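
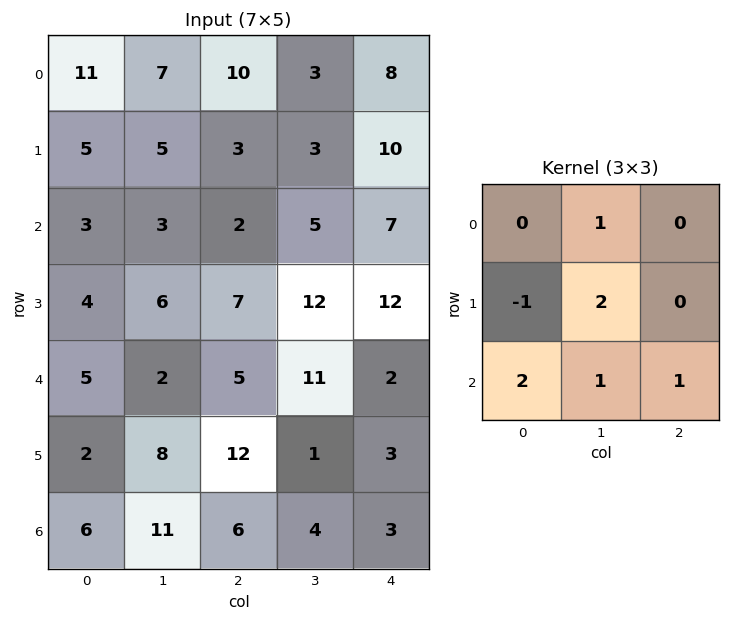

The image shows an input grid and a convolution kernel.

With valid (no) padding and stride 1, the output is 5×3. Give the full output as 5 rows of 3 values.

Output[0,0]: The receptive field on the input at this output position is [11 7 10 / 5 5 3 / 3 3 2]. Elementwise product with the kernel and sum: 7·1 + 5·-1 + 5·2 + 3·2 + 3·1 + 2·1.

23 24 22
29 35 49
28 30 45
29 44 57
45 53 20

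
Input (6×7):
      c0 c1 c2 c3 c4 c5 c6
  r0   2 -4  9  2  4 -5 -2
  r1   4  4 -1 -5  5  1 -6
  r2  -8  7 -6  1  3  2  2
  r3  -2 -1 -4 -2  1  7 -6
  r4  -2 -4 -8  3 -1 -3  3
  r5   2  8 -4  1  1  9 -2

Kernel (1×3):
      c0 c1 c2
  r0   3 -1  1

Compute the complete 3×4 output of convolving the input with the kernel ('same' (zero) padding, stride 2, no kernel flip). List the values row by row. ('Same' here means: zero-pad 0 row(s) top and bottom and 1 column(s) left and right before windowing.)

Output[0,0]: The receptive field on the zero-padded input at this output position is [0 2 -4]. Elementwise product with the kernel and sum: 0·3 + 2·-1 + -4·1.

-6 -19 -3 -13
15 28 2 4
-2 -1 7 -12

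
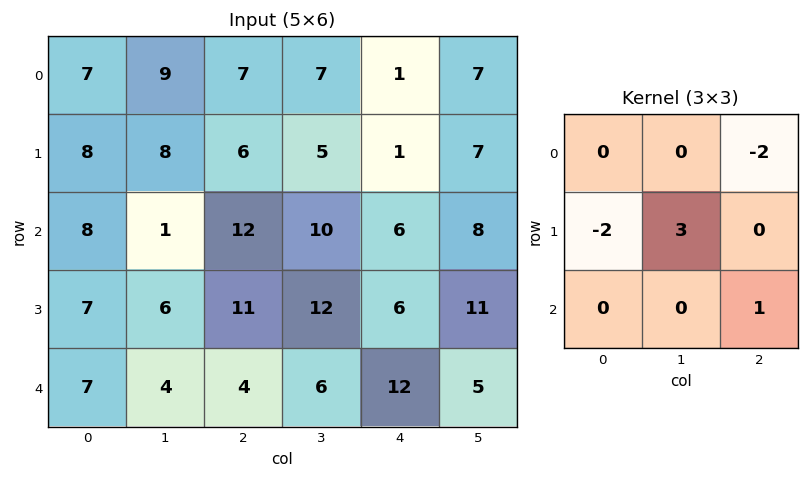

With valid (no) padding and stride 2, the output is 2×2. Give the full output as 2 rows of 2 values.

Output[0,0]: The receptive field on the input at this output position is [7 9 7 / 8 8 6 / 8 1 12]. Elementwise product with the kernel and sum: 7·-2 + 8·-2 + 8·3 + 12·1.
Output[0,1]: The receptive field on the input at this output position is [7 7 1 / 6 5 1 / 12 10 6]. Elementwise product with the kernel and sum: 1·-2 + 6·-2 + 5·3 + 6·1.

6 7
-16 14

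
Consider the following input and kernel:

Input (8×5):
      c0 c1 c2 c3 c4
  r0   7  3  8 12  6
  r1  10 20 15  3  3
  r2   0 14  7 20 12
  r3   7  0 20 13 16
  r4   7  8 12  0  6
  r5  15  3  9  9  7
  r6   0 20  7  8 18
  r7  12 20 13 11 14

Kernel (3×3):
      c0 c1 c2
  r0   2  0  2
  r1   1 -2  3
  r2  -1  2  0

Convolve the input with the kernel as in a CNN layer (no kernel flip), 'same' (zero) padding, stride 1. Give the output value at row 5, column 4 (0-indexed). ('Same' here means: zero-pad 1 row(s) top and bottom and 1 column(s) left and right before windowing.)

23

The receptive field on the zero-padded input at this output position is [0 6 0 / 9 7 0 / 8 18 0]. Elementwise product with the kernel and sum: 0·2 + 0·2 + 9·1 + 7·-2 + 0·3 + 8·-1 + 18·2.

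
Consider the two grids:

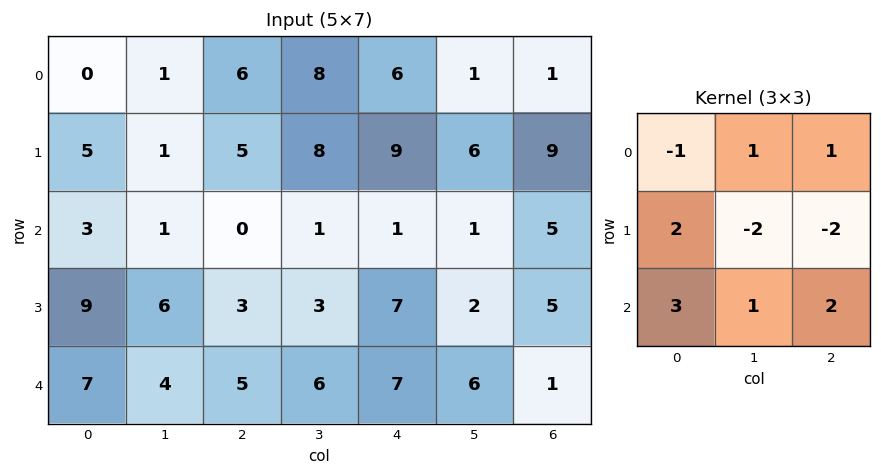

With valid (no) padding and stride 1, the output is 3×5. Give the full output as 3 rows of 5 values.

Output[0,0]: The receptive field on the input at this output position is [0 1 6 / 5 1 5 / 3 1 0]. Elementwise product with the kernel and sum: 0·-1 + 1·1 + 6·1 + 5·2 + 1·-2 + 5·-2 + 3·3 + 1·1 + 0·2.
Output[0,1]: The receptive field on the input at this output position is [1 6 8 / 1 5 8 / 1 0 1]. Elementwise product with the kernel and sum: 1·-1 + 6·1 + 8·1 + 1·2 + 5·-2 + 8·-2 + 1·3 + 0·1 + 1·2.

15 -6 -13 -9 -2
44 39 34 25 29
33 29 23 26 34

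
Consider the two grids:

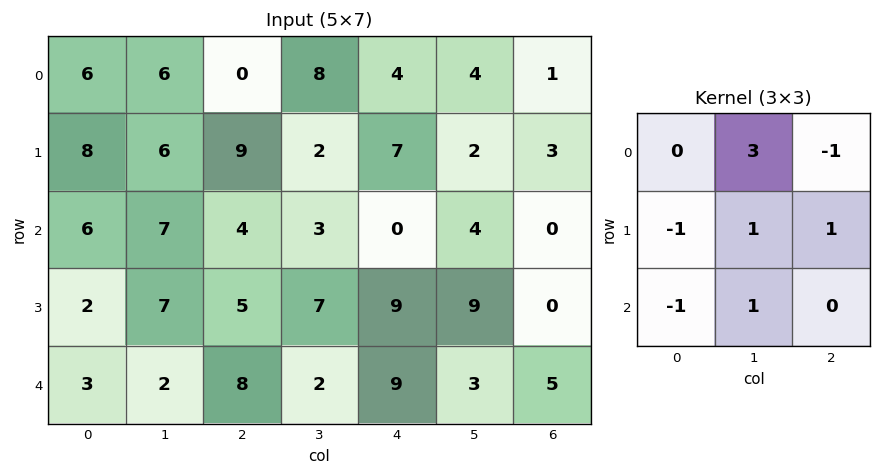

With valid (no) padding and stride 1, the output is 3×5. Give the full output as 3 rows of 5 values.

26 -6 19 12 13
19 23 0 22 7
26 20 14 14 6

Output[0,0]: The receptive field on the input at this output position is [6 6 0 / 8 6 9 / 6 7 4]. Elementwise product with the kernel and sum: 6·3 + 0·-1 + 8·-1 + 6·1 + 9·1 + 6·-1 + 7·1.
Output[0,1]: The receptive field on the input at this output position is [6 0 8 / 6 9 2 / 7 4 3]. Elementwise product with the kernel and sum: 0·3 + 8·-1 + 6·-1 + 9·1 + 2·1 + 7·-1 + 4·1.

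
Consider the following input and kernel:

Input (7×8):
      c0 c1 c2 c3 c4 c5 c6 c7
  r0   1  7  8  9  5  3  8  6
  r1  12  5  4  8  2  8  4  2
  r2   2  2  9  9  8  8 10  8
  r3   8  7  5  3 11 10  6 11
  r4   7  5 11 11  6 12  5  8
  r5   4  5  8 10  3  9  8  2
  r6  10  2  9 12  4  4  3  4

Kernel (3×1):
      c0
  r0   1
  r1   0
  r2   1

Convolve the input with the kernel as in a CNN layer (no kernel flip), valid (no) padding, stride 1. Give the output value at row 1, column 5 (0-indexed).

The receptive field on the input at this output position is [8 / 8 / 10]. Elementwise product with the kernel and sum: 8·1 + 10·1.

18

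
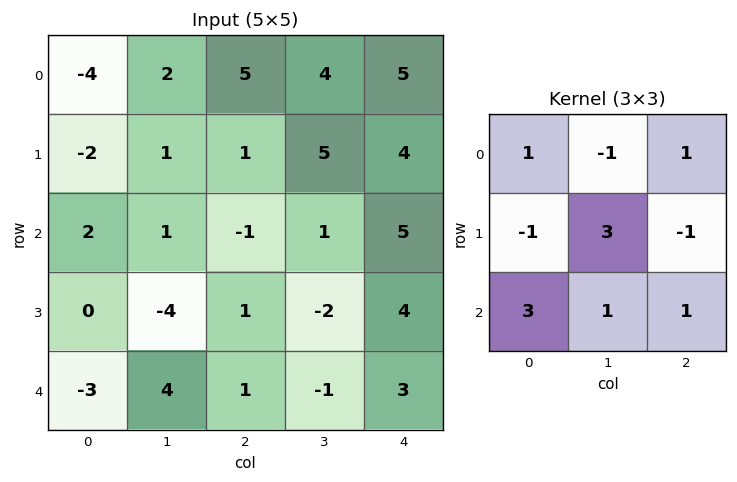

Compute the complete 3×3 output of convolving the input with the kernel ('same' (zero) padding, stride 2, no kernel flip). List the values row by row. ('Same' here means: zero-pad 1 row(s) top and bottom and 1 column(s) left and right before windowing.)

-15 18 30
4 -13 13
-17 -7 4

Output[0,0]: The receptive field on the zero-padded input at this output position is [0 0 0 / 0 -4 2 / 0 -2 1]. Elementwise product with the kernel and sum: 0·1 + 0·-1 + 0·1 + 0·-1 + -4·3 + 2·-1 + 0·3 + -2·1 + 1·1.
Output[0,1]: The receptive field on the zero-padded input at this output position is [0 0 0 / 2 5 4 / 1 1 5]. Elementwise product with the kernel and sum: 0·1 + 0·-1 + 0·1 + 2·-1 + 5·3 + 4·-1 + 1·3 + 1·1 + 5·1.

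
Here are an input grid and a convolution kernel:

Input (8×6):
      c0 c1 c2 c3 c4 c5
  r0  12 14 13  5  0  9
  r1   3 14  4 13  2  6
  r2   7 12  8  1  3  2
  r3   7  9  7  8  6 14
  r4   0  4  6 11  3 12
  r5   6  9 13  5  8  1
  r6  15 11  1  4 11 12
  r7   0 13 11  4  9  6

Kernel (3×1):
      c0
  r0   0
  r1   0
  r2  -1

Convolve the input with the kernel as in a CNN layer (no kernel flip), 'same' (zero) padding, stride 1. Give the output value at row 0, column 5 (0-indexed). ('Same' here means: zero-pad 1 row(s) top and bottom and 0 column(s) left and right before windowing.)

-6

The receptive field on the zero-padded input at this output position is [0 / 9 / 6]. Elementwise product with the kernel and sum: 6·-1.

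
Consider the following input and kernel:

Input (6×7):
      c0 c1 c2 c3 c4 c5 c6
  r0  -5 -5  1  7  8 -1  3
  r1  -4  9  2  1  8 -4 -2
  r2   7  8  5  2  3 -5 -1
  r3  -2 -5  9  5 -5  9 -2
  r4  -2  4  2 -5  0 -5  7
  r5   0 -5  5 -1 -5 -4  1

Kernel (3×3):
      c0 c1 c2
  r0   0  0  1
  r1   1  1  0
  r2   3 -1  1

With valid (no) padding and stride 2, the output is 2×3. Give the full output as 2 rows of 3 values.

Output[0,0]: The receptive field on the input at this output position is [-5 -5 1 / -4 9 2 / 7 8 5]. Elementwise product with the kernel and sum: 1·1 + -4·1 + 9·1 + 7·3 + 8·-1 + 5·1.
Output[0,1]: The receptive field on the input at this output position is [1 7 8 / 2 1 8 / 5 2 3]. Elementwise product with the kernel and sum: 8·1 + 2·1 + 1·1 + 5·3 + 2·-1 + 3·1.

24 27 20
-10 28 15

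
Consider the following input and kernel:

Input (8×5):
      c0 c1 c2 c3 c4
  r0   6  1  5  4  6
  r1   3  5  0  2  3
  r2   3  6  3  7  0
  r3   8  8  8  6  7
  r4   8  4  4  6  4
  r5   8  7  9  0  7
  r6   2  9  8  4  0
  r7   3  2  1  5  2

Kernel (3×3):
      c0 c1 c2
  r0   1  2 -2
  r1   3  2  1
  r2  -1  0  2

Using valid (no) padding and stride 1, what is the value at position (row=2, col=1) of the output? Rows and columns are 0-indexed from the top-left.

52

The receptive field on the input at this output position is [6 3 7 / 8 8 6 / 4 4 6]. Elementwise product with the kernel and sum: 6·1 + 3·2 + 7·-2 + 8·3 + 8·2 + 6·1 + 4·-1 + 6·2.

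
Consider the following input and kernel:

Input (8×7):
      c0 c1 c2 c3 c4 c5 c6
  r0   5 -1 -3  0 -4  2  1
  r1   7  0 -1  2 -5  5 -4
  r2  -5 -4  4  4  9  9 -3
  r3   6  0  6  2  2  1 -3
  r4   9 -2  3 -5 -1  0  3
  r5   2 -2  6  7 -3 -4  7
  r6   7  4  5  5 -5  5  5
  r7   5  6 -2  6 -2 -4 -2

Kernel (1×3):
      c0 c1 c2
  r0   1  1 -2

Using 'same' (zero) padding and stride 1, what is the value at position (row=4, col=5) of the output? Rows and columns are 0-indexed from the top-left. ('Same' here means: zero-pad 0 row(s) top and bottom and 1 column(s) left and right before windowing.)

-7

The receptive field on the zero-padded input at this output position is [-1 0 3]. Elementwise product with the kernel and sum: -1·1 + 0·1 + 3·-2.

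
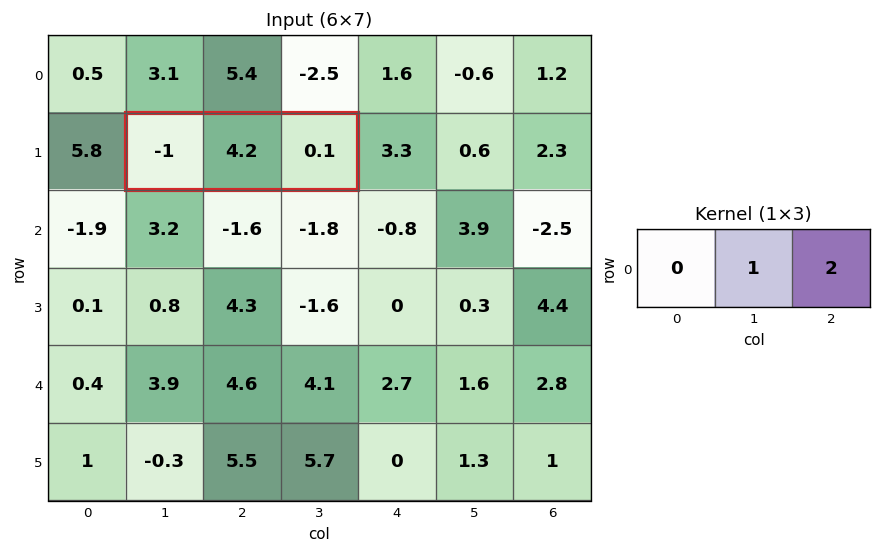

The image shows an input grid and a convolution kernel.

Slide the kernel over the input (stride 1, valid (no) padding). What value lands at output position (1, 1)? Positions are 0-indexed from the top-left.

4.4

The receptive field on the input at this output position is [-1 4.2 0.1]. Elementwise product with the kernel and sum: 4.2·1 + 0.1·2.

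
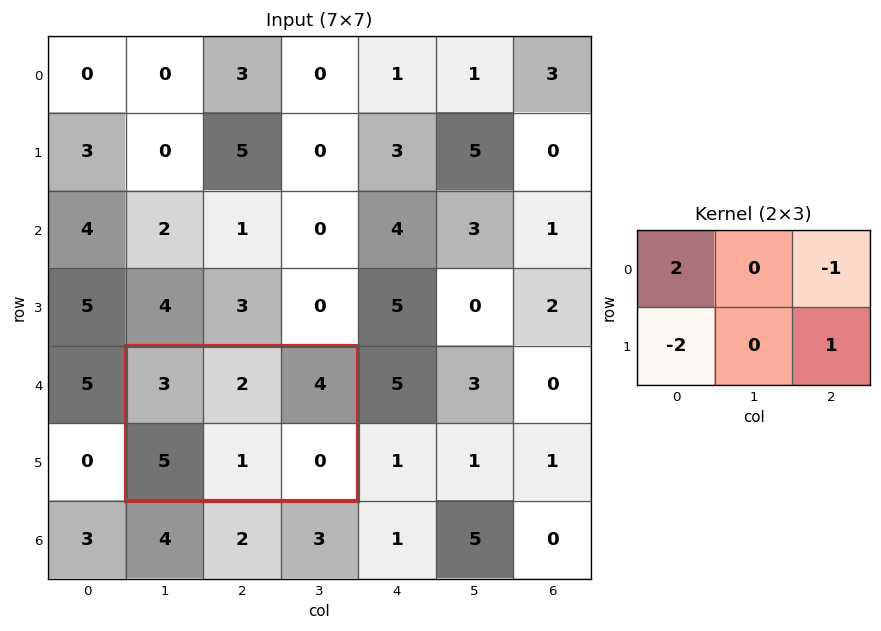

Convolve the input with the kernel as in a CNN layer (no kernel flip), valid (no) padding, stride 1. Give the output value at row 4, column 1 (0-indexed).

The receptive field on the input at this output position is [3 2 4 / 5 1 0]. Elementwise product with the kernel and sum: 3·2 + 4·-1 + 5·-2 + 0·1.

-8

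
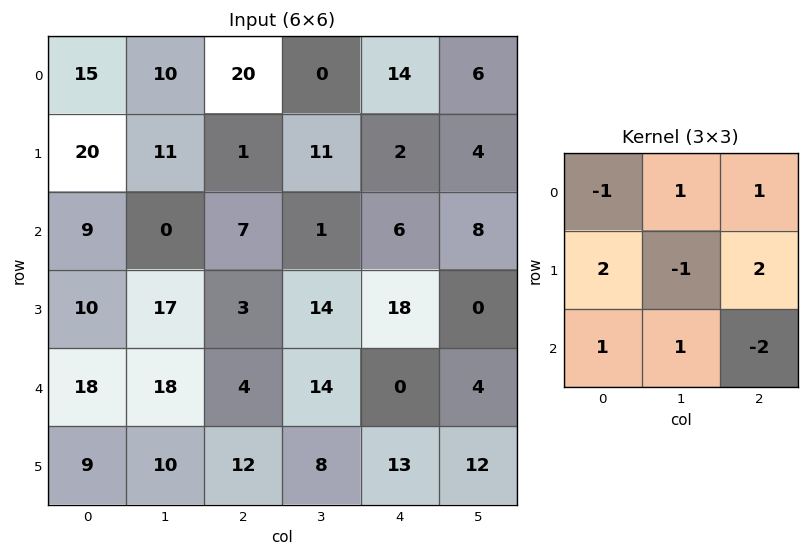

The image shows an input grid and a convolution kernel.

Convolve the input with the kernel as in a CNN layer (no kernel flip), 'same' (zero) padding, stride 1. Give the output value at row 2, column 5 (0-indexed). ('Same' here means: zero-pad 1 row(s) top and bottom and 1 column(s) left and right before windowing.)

The receptive field on the zero-padded input at this output position is [2 4 0 / 6 8 0 / 18 0 0]. Elementwise product with the kernel and sum: 2·-1 + 4·1 + 0·1 + 6·2 + 8·-1 + 0·2 + 18·1 + 0·1 + 0·-2.

24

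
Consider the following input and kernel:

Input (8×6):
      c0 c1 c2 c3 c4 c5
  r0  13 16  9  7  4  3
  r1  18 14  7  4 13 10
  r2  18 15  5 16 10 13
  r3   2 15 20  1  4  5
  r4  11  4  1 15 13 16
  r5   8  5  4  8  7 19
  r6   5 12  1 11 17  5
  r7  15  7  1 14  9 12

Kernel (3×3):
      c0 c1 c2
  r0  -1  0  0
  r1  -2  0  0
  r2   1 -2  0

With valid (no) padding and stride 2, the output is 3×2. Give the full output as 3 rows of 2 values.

Output[0,0]: The receptive field on the input at this output position is [13 16 9 / 18 14 7 / 18 15 5]. Elementwise product with the kernel and sum: 13·-1 + 18·-2 + 18·1 + 15·-2.
Output[0,1]: The receptive field on the input at this output position is [9 7 4 / 7 4 13 / 5 16 10]. Elementwise product with the kernel and sum: 9·-1 + 7·-2 + 5·1 + 16·-2.

-61 -50
-19 -74
-46 -30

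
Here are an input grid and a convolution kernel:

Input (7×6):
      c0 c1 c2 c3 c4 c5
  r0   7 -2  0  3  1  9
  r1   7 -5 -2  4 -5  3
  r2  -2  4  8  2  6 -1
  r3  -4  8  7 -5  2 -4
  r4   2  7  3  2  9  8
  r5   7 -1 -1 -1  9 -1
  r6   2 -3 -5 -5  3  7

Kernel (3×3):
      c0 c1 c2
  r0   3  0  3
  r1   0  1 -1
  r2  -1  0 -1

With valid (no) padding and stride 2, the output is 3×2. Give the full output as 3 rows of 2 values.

Output[0,0]: The receptive field on the input at this output position is [7 -2 0 / 7 -5 -2 / -2 4 8]. Elementwise product with the kernel and sum: 7·3 + 0·3 + -5·1 + -2·-1 + -2·-1 + 8·-1.

12 -2
14 23
18 28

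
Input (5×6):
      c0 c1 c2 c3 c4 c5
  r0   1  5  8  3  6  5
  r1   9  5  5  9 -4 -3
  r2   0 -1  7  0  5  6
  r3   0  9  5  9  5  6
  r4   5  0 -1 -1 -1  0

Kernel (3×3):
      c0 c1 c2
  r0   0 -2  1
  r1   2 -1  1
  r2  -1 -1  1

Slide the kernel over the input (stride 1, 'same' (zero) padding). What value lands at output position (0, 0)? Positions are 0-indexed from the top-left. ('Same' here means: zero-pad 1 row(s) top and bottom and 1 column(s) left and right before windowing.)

0

The receptive field on the zero-padded input at this output position is [0 0 0 / 0 1 5 / 0 9 5]. Elementwise product with the kernel and sum: 0·-2 + 0·1 + 0·2 + 1·-1 + 5·1 + 0·-1 + 9·-1 + 5·1.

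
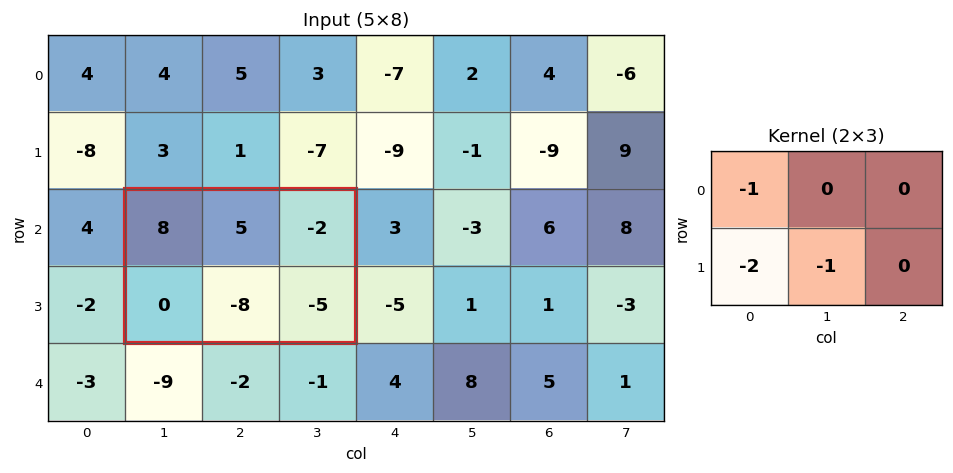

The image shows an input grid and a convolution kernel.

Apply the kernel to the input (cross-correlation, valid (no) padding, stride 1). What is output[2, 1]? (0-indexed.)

0

The receptive field on the input at this output position is [8 5 -2 / 0 -8 -5]. Elementwise product with the kernel and sum: 8·-1 + 0·-2 + -8·-1.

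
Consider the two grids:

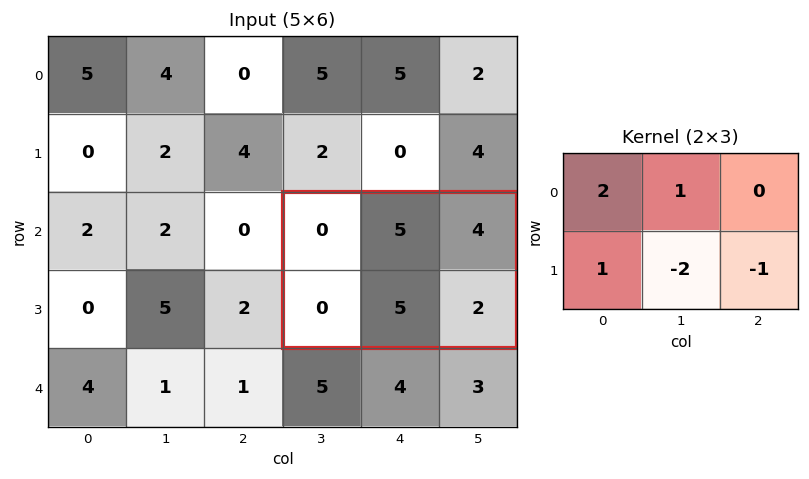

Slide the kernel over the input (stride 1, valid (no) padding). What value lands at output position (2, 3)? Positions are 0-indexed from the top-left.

The receptive field on the input at this output position is [0 5 4 / 0 5 2]. Elementwise product with the kernel and sum: 0·2 + 5·1 + 0·1 + 5·-2 + 2·-1.

-7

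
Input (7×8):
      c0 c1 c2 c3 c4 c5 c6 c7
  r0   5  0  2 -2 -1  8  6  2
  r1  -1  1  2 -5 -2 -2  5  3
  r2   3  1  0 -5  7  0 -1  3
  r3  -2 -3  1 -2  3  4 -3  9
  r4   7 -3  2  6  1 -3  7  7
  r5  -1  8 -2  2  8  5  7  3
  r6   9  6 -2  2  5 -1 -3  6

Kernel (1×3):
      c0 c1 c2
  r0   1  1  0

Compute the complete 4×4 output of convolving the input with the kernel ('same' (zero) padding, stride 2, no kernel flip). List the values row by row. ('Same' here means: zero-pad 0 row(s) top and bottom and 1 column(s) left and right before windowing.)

Output[0,0]: The receptive field on the zero-padded input at this output position is [0 5 0]. Elementwise product with the kernel and sum: 0·1 + 5·1.

5 2 -3 14
3 1 2 -1
7 -1 7 4
9 4 7 -4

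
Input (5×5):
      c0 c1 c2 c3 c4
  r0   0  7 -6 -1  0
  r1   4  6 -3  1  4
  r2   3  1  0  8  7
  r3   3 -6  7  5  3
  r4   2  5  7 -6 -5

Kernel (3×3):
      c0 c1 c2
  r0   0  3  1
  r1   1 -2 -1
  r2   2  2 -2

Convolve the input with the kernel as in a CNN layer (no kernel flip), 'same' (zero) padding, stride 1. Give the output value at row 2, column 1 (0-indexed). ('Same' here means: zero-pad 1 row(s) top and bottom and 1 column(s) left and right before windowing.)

The receptive field on the zero-padded input at this output position is [4 6 -3 / 3 1 0 / 3 -6 7]. Elementwise product with the kernel and sum: 6·3 + -3·1 + 3·1 + 1·-2 + 0·-1 + 3·2 + -6·2 + 7·-2.

-4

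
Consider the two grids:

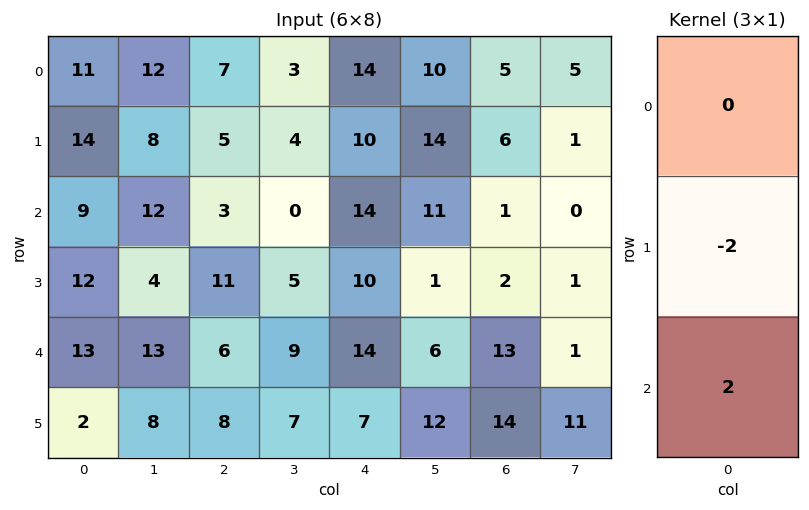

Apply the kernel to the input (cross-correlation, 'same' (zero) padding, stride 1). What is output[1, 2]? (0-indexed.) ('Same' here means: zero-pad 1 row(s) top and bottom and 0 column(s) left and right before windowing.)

The receptive field on the zero-padded input at this output position is [7 / 5 / 3]. Elementwise product with the kernel and sum: 5·-2 + 3·2.

-4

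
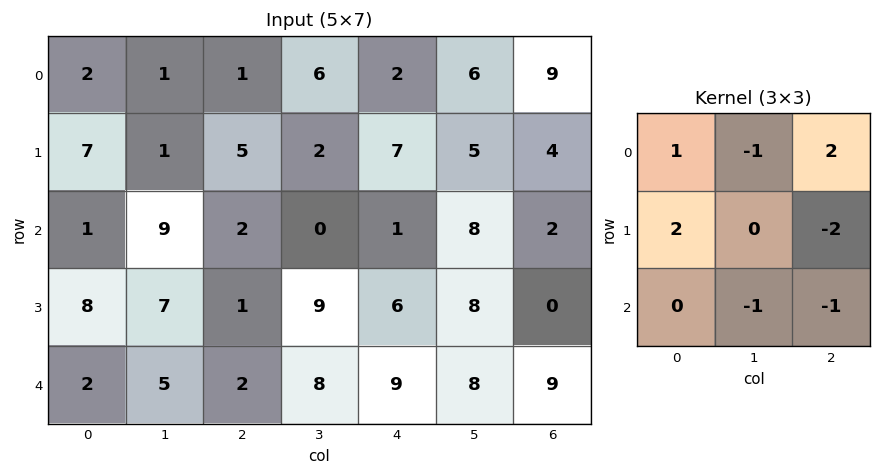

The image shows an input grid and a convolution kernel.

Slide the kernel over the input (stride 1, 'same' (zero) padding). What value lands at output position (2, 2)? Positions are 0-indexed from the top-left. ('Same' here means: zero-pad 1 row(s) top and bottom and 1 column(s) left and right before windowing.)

8

The receptive field on the zero-padded input at this output position is [1 5 2 / 9 2 0 / 7 1 9]. Elementwise product with the kernel and sum: 1·1 + 5·-1 + 2·2 + 9·2 + 0·-2 + 1·-1 + 9·-1.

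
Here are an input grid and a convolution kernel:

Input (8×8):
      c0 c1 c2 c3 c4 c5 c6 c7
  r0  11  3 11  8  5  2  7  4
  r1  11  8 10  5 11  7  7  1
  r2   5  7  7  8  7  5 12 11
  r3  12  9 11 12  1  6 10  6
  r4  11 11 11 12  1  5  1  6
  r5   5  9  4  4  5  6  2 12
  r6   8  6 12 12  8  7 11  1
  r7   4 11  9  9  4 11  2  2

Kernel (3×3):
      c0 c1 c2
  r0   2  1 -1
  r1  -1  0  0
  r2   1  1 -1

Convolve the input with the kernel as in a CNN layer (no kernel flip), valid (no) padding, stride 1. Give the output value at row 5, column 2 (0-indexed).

The receptive field on the input at this output position is [4 4 5 / 12 12 8 / 9 9 4]. Elementwise product with the kernel and sum: 4·2 + 4·1 + 5·-1 + 12·-1 + 9·1 + 9·1 + 4·-1.

9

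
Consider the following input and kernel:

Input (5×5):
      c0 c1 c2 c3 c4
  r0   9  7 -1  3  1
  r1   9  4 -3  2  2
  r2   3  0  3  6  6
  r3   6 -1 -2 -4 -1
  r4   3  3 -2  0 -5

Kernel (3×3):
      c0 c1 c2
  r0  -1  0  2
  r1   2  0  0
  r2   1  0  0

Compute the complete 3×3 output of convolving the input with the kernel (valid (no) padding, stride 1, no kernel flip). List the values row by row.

Output[0,0]: The receptive field on the input at this output position is [9 7 -1 / 9 4 -3 / 3 0 3]. Elementwise product with the kernel and sum: 9·-1 + -1·2 + 9·2 + 3·1.

10 7 0
-3 -1 11
18 13 3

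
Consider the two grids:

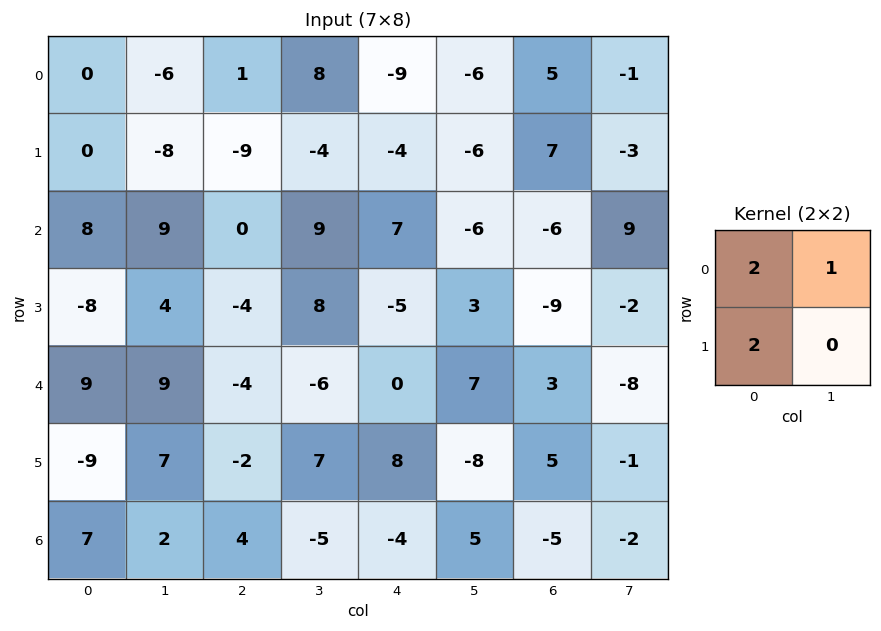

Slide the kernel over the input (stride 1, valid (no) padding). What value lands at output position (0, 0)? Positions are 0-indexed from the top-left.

-6

The receptive field on the input at this output position is [0 -6 / 0 -8]. Elementwise product with the kernel and sum: 0·2 + -6·1 + 0·2.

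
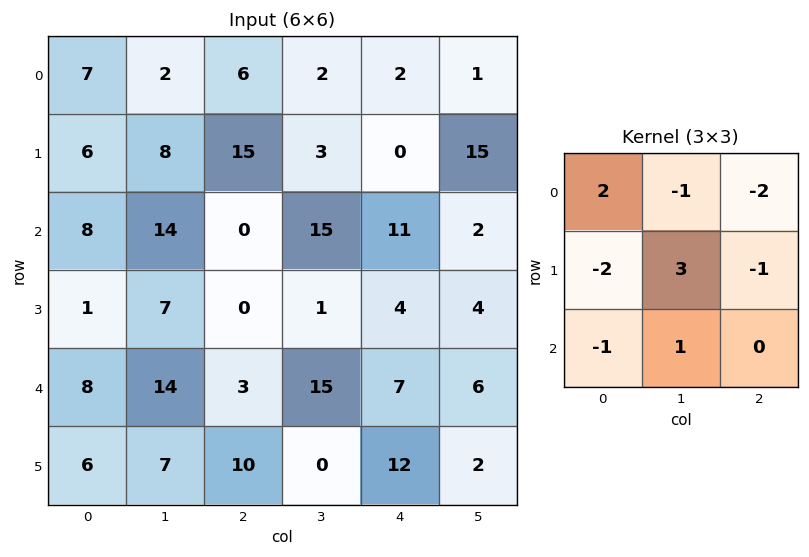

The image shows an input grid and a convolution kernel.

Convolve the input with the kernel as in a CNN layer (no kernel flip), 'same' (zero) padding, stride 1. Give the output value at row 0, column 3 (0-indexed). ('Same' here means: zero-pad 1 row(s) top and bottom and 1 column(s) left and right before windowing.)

-20

The receptive field on the zero-padded input at this output position is [0 0 0 / 6 2 2 / 15 3 0]. Elementwise product with the kernel and sum: 0·2 + 0·-1 + 0·-2 + 6·-2 + 2·3 + 2·-1 + 15·-1 + 3·1.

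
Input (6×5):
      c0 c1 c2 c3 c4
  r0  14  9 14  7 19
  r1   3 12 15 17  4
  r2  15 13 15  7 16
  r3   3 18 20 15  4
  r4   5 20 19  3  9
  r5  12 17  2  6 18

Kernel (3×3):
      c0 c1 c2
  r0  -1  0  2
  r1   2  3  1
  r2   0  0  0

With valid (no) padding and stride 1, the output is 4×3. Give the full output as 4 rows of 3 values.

71 91 109
111 100 60
95 112 106
126 112 44

Output[0,0]: The receptive field on the input at this output position is [14 9 14 / 3 12 15 / 15 13 15]. Elementwise product with the kernel and sum: 14·-1 + 14·2 + 3·2 + 12·3 + 15·1.
Output[0,1]: The receptive field on the input at this output position is [9 14 7 / 12 15 17 / 13 15 7]. Elementwise product with the kernel and sum: 9·-1 + 7·2 + 12·2 + 15·3 + 17·1.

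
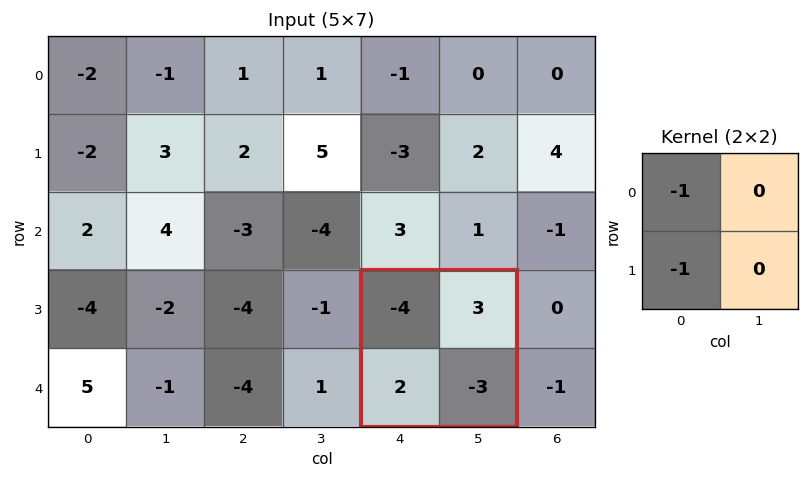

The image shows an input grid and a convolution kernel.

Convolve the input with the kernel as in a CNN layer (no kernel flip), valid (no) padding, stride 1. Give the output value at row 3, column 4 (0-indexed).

The receptive field on the input at this output position is [-4 3 / 2 -3]. Elementwise product with the kernel and sum: -4·-1 + 2·-1.

2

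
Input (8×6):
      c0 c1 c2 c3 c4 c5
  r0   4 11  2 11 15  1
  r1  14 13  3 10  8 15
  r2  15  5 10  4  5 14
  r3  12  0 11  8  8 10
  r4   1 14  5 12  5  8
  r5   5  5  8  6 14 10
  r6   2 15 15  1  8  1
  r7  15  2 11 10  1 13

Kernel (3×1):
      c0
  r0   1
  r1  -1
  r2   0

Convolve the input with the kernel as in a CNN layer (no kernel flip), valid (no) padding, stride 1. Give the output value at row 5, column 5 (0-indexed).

9

The receptive field on the input at this output position is [10 / 1 / 13]. Elementwise product with the kernel and sum: 10·1 + 1·-1.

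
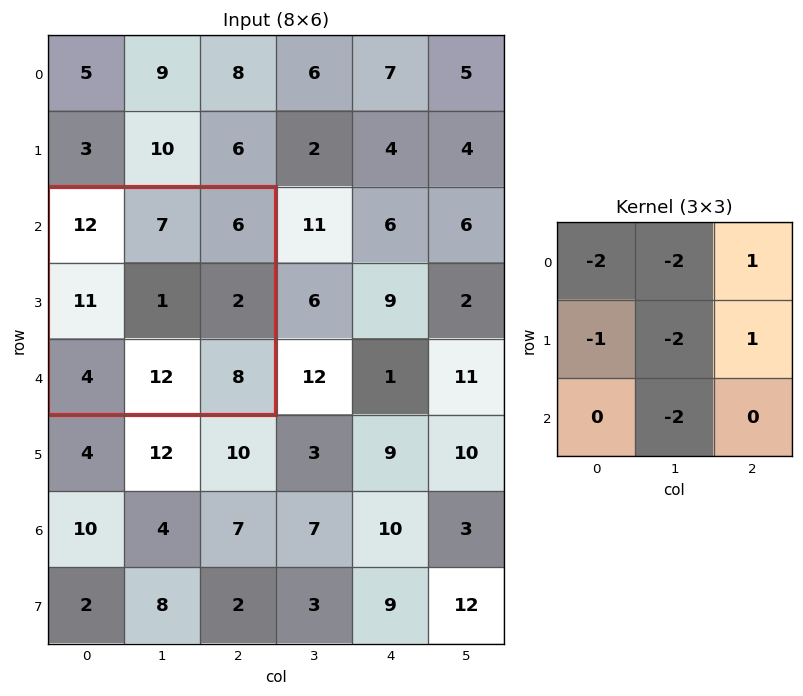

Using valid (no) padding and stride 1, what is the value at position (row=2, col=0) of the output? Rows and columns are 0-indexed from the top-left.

-67

The receptive field on the input at this output position is [12 7 6 / 11 1 2 / 4 12 8]. Elementwise product with the kernel and sum: 12·-2 + 7·-2 + 6·1 + 11·-1 + 1·-2 + 2·1 + 12·-2.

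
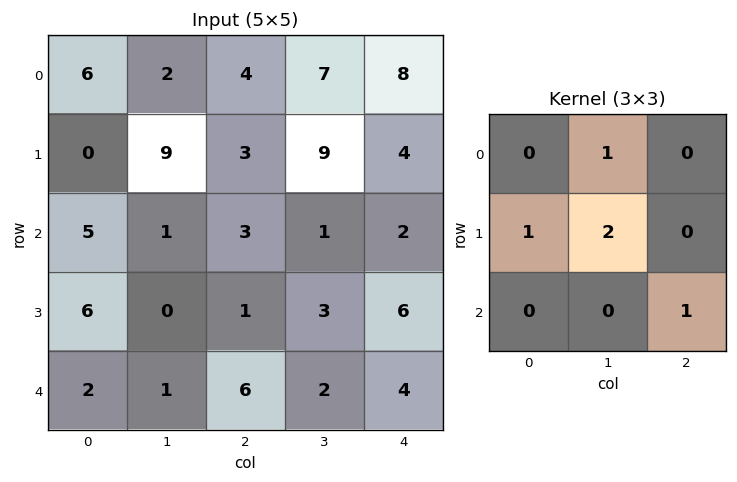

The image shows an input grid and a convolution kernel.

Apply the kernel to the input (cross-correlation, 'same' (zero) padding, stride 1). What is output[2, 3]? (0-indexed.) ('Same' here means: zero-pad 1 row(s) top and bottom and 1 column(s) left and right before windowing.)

20

The receptive field on the zero-padded input at this output position is [3 9 4 / 3 1 2 / 1 3 6]. Elementwise product with the kernel and sum: 9·1 + 3·1 + 1·2 + 6·1.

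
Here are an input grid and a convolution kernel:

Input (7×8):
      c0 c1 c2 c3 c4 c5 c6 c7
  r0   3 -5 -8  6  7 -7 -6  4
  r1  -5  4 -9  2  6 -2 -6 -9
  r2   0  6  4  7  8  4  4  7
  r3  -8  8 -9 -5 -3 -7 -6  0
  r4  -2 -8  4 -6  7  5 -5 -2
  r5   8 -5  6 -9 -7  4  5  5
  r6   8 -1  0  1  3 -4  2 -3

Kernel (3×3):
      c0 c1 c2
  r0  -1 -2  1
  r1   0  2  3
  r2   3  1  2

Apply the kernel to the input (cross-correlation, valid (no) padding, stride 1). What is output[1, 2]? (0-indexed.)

11

The receptive field on the input at this output position is [-9 2 6 / 4 7 8 / -9 -5 -3]. Elementwise product with the kernel and sum: -9·-1 + 2·-2 + 6·1 + 7·2 + 8·3 + -9·3 + -5·1 + -3·2.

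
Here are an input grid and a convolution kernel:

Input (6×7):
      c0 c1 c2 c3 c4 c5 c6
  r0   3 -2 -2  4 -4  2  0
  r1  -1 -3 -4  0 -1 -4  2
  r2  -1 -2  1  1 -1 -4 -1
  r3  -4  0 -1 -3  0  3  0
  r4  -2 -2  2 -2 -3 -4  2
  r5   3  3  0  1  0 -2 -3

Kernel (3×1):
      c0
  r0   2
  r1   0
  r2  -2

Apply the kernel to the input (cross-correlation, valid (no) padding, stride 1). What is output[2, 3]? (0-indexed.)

6

The receptive field on the input at this output position is [1 / -3 / -2]. Elementwise product with the kernel and sum: 1·2 + -2·-2.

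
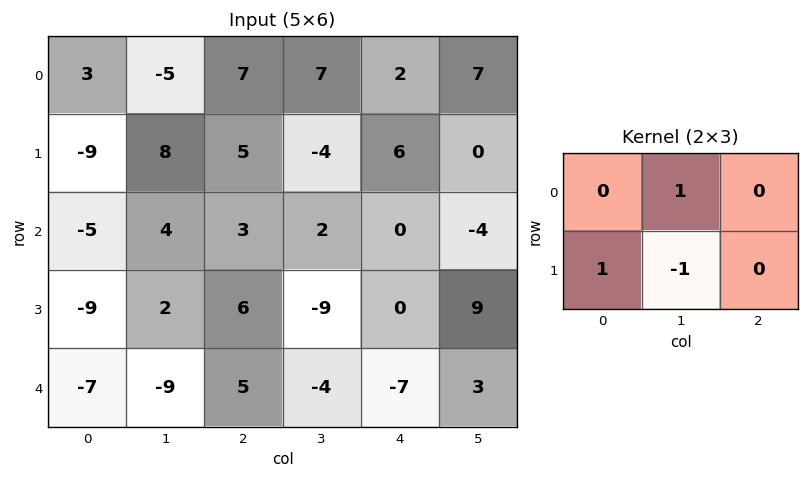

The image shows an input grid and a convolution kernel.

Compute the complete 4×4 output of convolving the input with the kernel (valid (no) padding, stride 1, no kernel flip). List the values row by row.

Output[0,0]: The receptive field on the input at this output position is [3 -5 7 / -9 8 5]. Elementwise product with the kernel and sum: -5·1 + -9·1 + 8·-1.

-22 10 16 -8
-1 6 -3 8
-7 -1 17 -9
4 -8 0 3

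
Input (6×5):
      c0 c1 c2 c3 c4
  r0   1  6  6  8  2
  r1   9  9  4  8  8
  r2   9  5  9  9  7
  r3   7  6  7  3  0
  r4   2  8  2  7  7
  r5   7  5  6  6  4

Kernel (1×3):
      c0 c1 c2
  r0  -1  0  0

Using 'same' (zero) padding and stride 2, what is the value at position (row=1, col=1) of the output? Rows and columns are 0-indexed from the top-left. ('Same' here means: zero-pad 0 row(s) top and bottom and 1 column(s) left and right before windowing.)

-5

The receptive field on the zero-padded input at this output position is [5 9 9]. Elementwise product with the kernel and sum: 5·-1.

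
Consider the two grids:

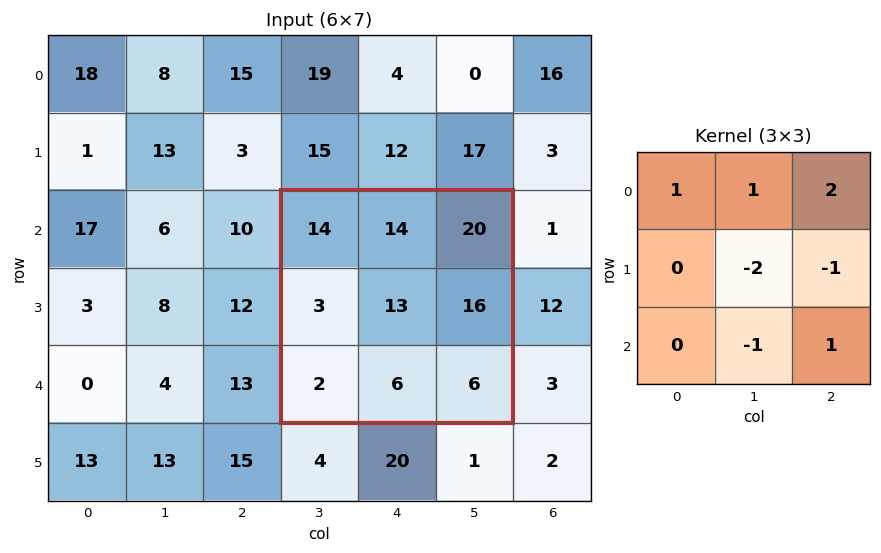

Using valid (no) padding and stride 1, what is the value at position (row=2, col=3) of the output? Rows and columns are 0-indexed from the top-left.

The receptive field on the input at this output position is [14 14 20 / 3 13 16 / 2 6 6]. Elementwise product with the kernel and sum: 14·1 + 14·1 + 20·2 + 13·-2 + 16·-1 + 6·-1 + 6·1.

26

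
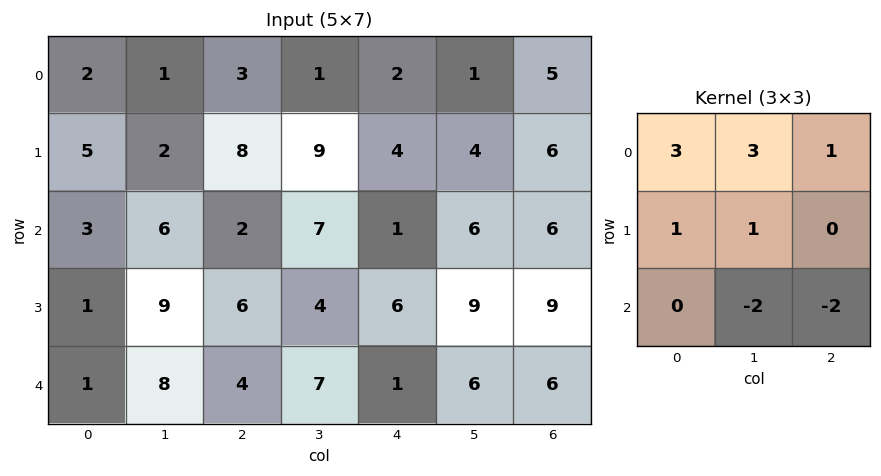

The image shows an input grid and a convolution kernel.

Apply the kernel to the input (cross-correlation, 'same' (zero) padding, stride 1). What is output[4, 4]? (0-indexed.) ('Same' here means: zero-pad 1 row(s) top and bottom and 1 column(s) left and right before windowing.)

47

The receptive field on the zero-padded input at this output position is [4 6 9 / 7 1 6 / 0 0 0]. Elementwise product with the kernel and sum: 4·3 + 6·3 + 9·1 + 7·1 + 1·1 + 0·-2 + 0·-2.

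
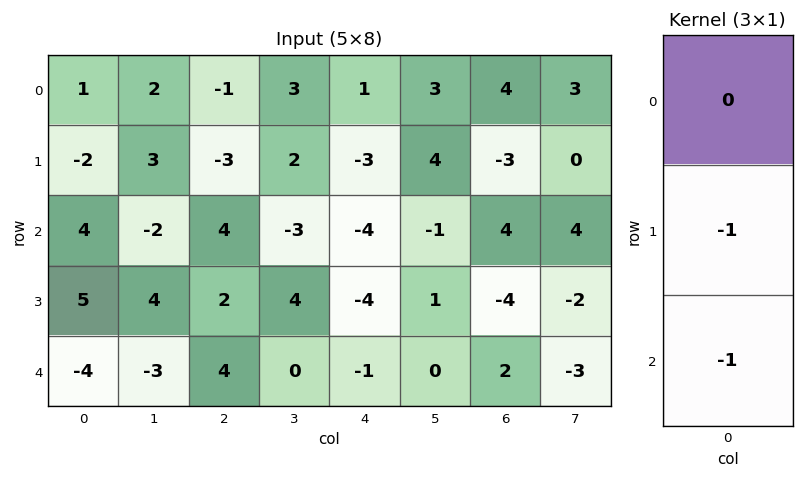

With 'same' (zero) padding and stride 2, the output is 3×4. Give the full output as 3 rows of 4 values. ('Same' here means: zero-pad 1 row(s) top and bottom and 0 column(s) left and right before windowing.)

1 4 2 -1
-9 -6 8 0
4 -4 1 -2

Output[0,0]: The receptive field on the zero-padded input at this output position is [0 / 1 / -2]. Elementwise product with the kernel and sum: 1·-1 + -2·-1.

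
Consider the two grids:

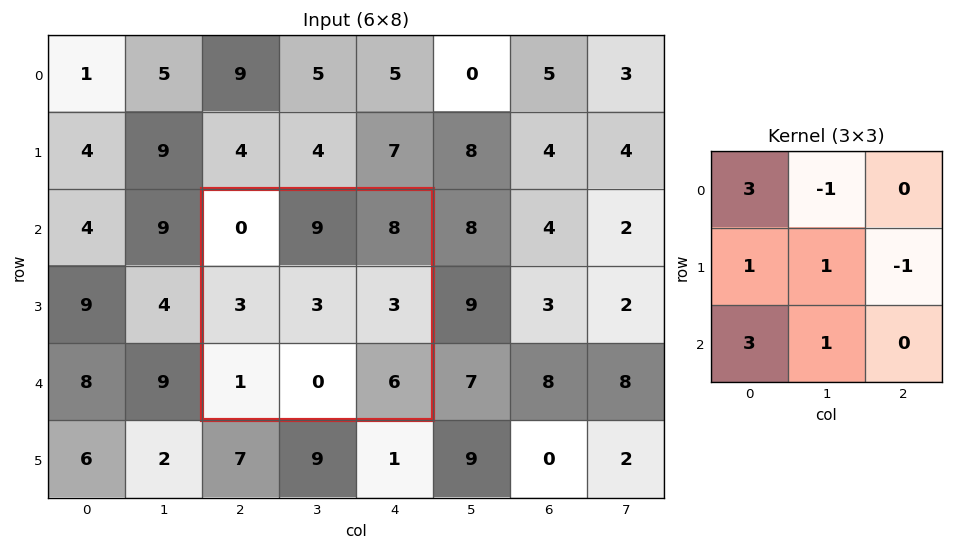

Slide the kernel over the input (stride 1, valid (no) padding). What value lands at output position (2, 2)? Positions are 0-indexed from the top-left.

The receptive field on the input at this output position is [0 9 8 / 3 3 3 / 1 0 6]. Elementwise product with the kernel and sum: 0·3 + 9·-1 + 3·1 + 3·1 + 3·-1 + 1·3 + 0·1.

-3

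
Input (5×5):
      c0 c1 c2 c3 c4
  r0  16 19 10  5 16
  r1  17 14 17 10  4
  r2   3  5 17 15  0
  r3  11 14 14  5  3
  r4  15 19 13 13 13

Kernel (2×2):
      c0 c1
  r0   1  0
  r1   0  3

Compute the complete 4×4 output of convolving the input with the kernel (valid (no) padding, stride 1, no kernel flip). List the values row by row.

58 70 40 17
32 65 62 10
45 47 32 24
68 53 53 44

Output[0,0]: The receptive field on the input at this output position is [16 19 / 17 14]. Elementwise product with the kernel and sum: 16·1 + 14·3.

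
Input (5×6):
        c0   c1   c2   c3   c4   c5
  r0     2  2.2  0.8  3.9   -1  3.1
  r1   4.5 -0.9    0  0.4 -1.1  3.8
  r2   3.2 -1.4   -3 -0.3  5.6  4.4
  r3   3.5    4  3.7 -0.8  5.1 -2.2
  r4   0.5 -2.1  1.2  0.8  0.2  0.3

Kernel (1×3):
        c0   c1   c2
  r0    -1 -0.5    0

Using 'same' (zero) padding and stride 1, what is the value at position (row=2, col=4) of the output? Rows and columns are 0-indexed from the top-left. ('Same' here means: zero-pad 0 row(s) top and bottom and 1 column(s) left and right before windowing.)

The receptive field on the zero-padded input at this output position is [-0.3 5.6 4.4]. Elementwise product with the kernel and sum: -0.3·-1 + 5.6·-0.5.

-2.5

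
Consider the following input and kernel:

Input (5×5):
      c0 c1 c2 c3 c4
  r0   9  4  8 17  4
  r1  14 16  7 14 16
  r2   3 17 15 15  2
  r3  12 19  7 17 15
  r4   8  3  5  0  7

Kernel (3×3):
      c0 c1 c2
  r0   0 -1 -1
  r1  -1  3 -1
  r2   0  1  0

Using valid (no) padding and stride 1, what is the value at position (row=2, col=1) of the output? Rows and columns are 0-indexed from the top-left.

-40

The receptive field on the input at this output position is [17 15 15 / 19 7 17 / 3 5 0]. Elementwise product with the kernel and sum: 15·-1 + 15·-1 + 19·-1 + 7·3 + 17·-1 + 5·1.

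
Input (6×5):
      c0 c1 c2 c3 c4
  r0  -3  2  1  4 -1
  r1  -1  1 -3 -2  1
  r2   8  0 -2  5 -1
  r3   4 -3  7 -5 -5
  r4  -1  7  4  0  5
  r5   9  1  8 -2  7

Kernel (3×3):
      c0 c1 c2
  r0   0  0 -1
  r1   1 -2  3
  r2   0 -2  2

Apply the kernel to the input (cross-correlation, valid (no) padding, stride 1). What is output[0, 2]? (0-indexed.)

-7

The receptive field on the input at this output position is [1 4 -1 / -3 -2 1 / -2 5 -1]. Elementwise product with the kernel and sum: -1·-1 + -3·1 + -2·-2 + 1·3 + 5·-2 + -1·2.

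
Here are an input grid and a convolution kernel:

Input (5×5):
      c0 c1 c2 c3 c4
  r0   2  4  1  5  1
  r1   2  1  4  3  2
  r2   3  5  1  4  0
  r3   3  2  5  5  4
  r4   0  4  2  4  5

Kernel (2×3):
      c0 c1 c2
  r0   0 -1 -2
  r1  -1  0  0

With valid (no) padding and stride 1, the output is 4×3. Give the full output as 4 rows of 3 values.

Output[0,0]: The receptive field on the input at this output position is [2 4 1 / 2 1 4]. Elementwise product with the kernel and sum: 4·-1 + 1·-2 + 2·-1.
Output[0,1]: The receptive field on the input at this output position is [4 1 5 / 1 4 3]. Elementwise product with the kernel and sum: 1·-1 + 5·-2 + 1·-1.

-8 -12 -11
-12 -15 -8
-10 -11 -9
-12 -19 -15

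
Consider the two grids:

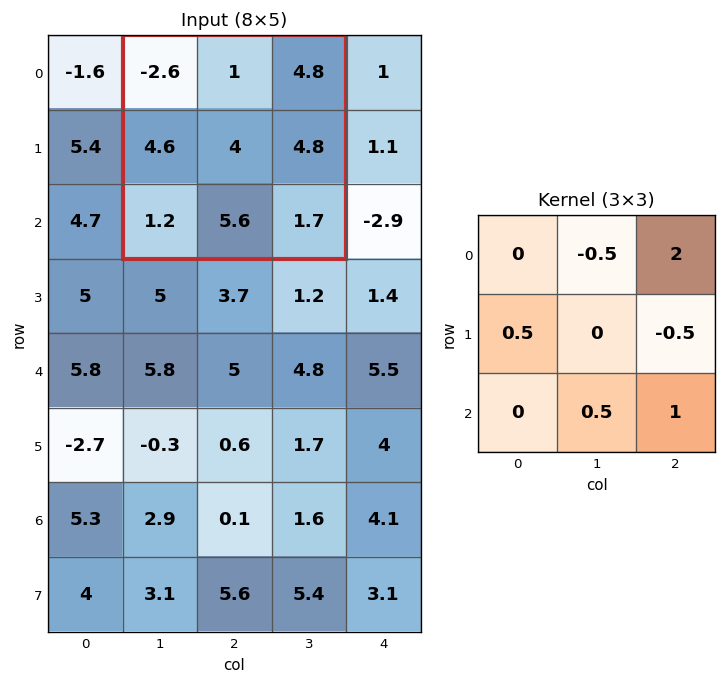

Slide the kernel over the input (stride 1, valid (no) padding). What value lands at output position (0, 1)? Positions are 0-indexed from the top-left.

The receptive field on the input at this output position is [-2.6 1 4.8 / 4.6 4 4.8 / 1.2 5.6 1.7]. Elementwise product with the kernel and sum: 1·-0.5 + 4.8·2 + 4.6·0.5 + 4.8·-0.5 + 5.6·0.5 + 1.7·1.

13.5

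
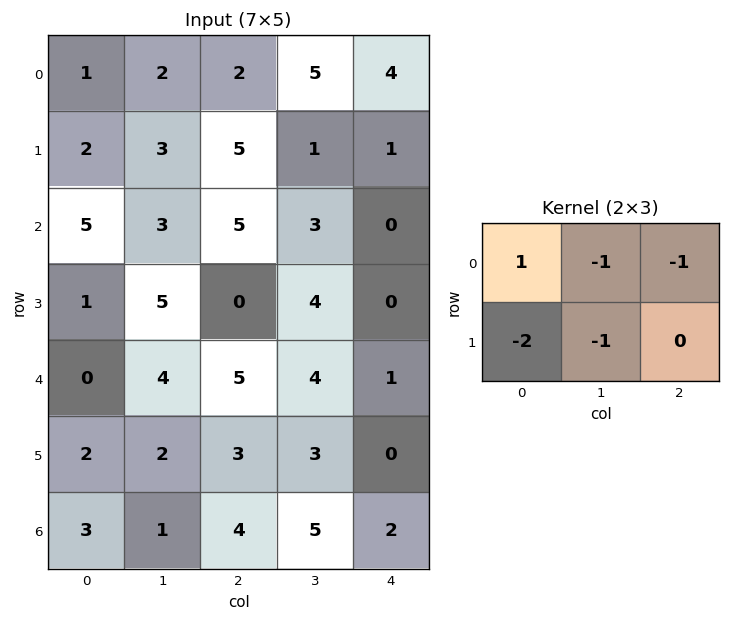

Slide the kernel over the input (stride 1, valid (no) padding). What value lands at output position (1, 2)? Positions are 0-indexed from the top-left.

The receptive field on the input at this output position is [5 1 1 / 5 3 0]. Elementwise product with the kernel and sum: 5·1 + 1·-1 + 1·-1 + 5·-2 + 3·-1.

-10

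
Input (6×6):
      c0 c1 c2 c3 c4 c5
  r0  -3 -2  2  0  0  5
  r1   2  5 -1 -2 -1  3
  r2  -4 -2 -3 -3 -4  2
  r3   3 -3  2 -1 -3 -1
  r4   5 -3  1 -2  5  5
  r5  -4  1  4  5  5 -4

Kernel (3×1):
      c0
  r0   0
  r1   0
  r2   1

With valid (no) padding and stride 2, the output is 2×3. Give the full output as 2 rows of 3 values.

-4 -3 -4
5 1 5

Output[0,0]: The receptive field on the input at this output position is [-3 / 2 / -4]. Elementwise product with the kernel and sum: -4·1.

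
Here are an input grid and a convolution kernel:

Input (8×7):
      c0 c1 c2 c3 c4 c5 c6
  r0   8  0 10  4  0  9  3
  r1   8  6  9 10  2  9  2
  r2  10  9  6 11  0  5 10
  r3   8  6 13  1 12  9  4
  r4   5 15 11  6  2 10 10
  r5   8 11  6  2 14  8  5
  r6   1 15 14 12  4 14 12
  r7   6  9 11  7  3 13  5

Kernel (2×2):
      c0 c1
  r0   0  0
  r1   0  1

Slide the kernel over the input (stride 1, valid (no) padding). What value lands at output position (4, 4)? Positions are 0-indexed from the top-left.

8

The receptive field on the input at this output position is [2 10 / 14 8]. Elementwise product with the kernel and sum: 8·1.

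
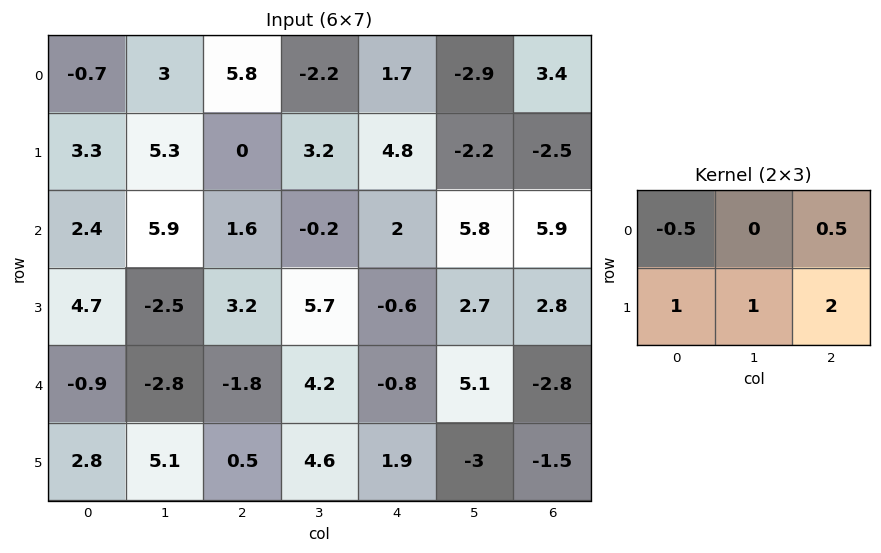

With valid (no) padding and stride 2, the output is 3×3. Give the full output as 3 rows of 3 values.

11.85 10.75 -1.55
8.2 7.9 9.65
8.45 9.4 -5.1

Output[0,0]: The receptive field on the input at this output position is [-0.7 3 5.8 / 3.3 5.3 0]. Elementwise product with the kernel and sum: -0.7·-0.5 + 5.8·0.5 + 3.3·1 + 5.3·1 + 0·2.
Output[0,1]: The receptive field on the input at this output position is [5.8 -2.2 1.7 / 0 3.2 4.8]. Elementwise product with the kernel and sum: 5.8·-0.5 + 1.7·0.5 + 0·1 + 3.2·1 + 4.8·2.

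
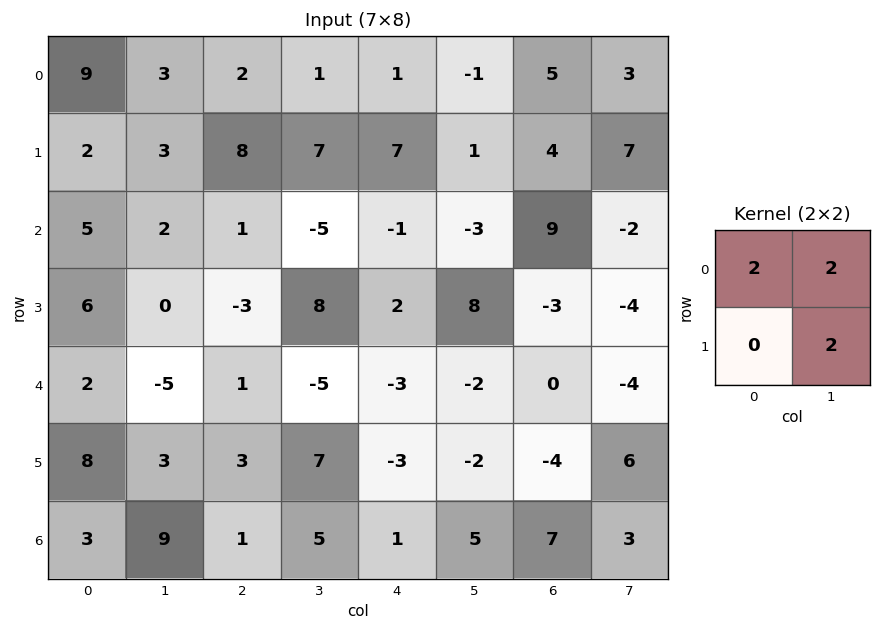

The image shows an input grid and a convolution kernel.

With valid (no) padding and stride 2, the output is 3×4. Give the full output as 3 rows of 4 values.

Output[0,0]: The receptive field on the input at this output position is [9 3 / 2 3]. Elementwise product with the kernel and sum: 9·2 + 3·2 + 3·2.

30 20 2 30
14 8 8 6
0 6 -14 4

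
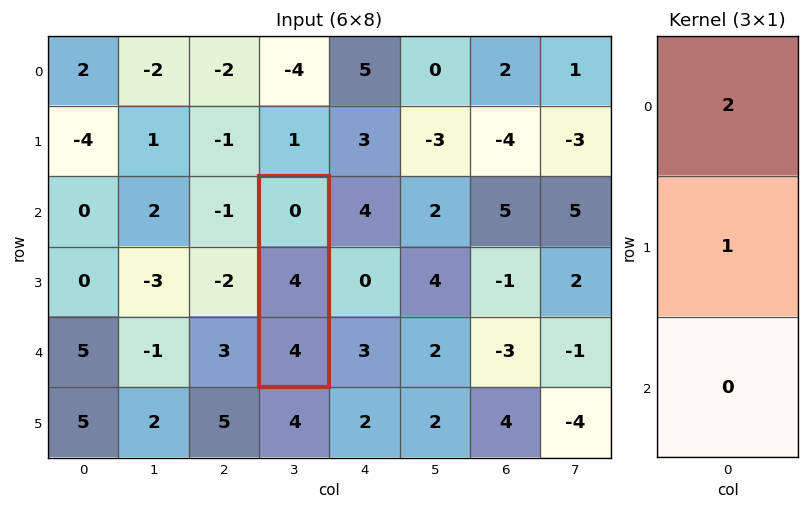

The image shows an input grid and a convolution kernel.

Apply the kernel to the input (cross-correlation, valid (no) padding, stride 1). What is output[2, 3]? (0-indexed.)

The receptive field on the input at this output position is [0 / 4 / 4]. Elementwise product with the kernel and sum: 0·2 + 4·1.

4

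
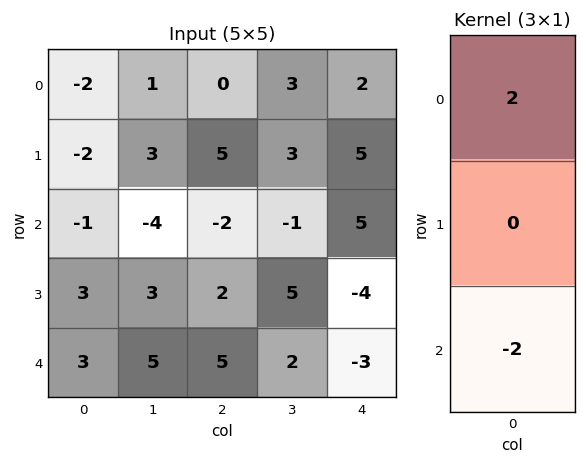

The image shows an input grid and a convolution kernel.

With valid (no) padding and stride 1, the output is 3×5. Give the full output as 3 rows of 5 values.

Output[0,0]: The receptive field on the input at this output position is [-2 / -2 / -1]. Elementwise product with the kernel and sum: -2·2 + -1·-2.
Output[0,1]: The receptive field on the input at this output position is [1 / 3 / -4]. Elementwise product with the kernel and sum: 1·2 + -4·-2.

-2 10 4 8 -6
-10 0 6 -4 18
-8 -18 -14 -6 16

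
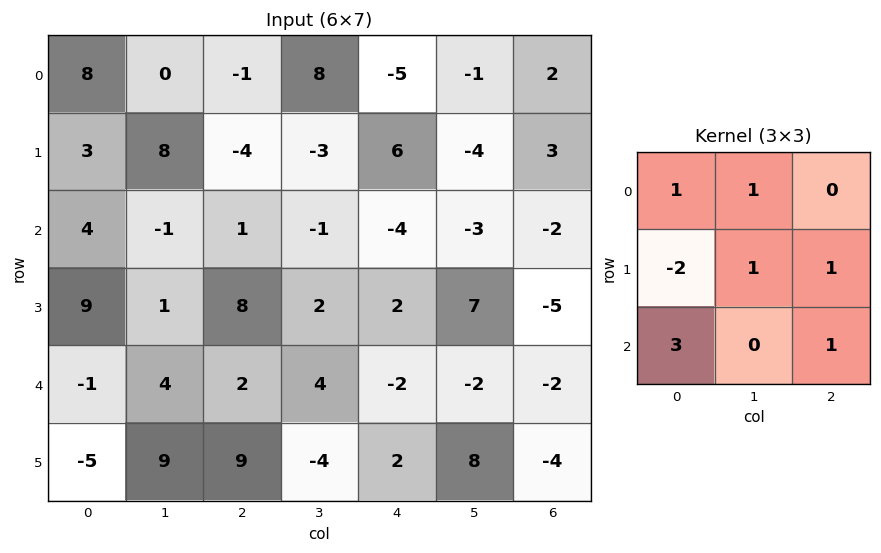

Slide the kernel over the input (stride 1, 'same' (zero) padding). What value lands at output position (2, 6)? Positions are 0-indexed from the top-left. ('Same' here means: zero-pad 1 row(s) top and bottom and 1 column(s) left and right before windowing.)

24

The receptive field on the zero-padded input at this output position is [-4 3 0 / -3 -2 0 / 7 -5 0]. Elementwise product with the kernel and sum: -4·1 + 3·1 + -3·-2 + -2·1 + 0·1 + 7·3 + 0·1.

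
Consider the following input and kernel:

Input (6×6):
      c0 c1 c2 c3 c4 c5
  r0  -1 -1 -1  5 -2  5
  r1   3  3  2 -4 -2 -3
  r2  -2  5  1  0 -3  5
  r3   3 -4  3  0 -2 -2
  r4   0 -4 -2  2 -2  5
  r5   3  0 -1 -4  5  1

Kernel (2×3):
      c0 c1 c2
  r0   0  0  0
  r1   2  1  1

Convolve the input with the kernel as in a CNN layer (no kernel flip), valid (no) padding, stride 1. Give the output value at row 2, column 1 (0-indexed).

-5

The receptive field on the input at this output position is [5 1 0 / -4 3 0]. Elementwise product with the kernel and sum: -4·2 + 3·1 + 0·1.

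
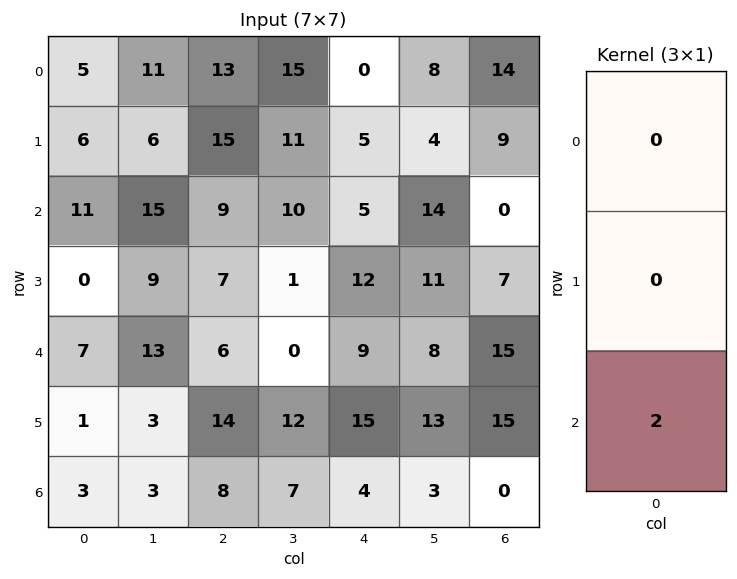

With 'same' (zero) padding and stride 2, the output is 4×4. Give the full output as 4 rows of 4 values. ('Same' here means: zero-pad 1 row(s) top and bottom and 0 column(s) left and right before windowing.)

12 30 10 18
0 14 24 14
2 28 30 30
0 0 0 0

Output[0,0]: The receptive field on the zero-padded input at this output position is [0 / 5 / 6]. Elementwise product with the kernel and sum: 6·2.
Output[0,1]: The receptive field on the zero-padded input at this output position is [0 / 13 / 15]. Elementwise product with the kernel and sum: 15·2.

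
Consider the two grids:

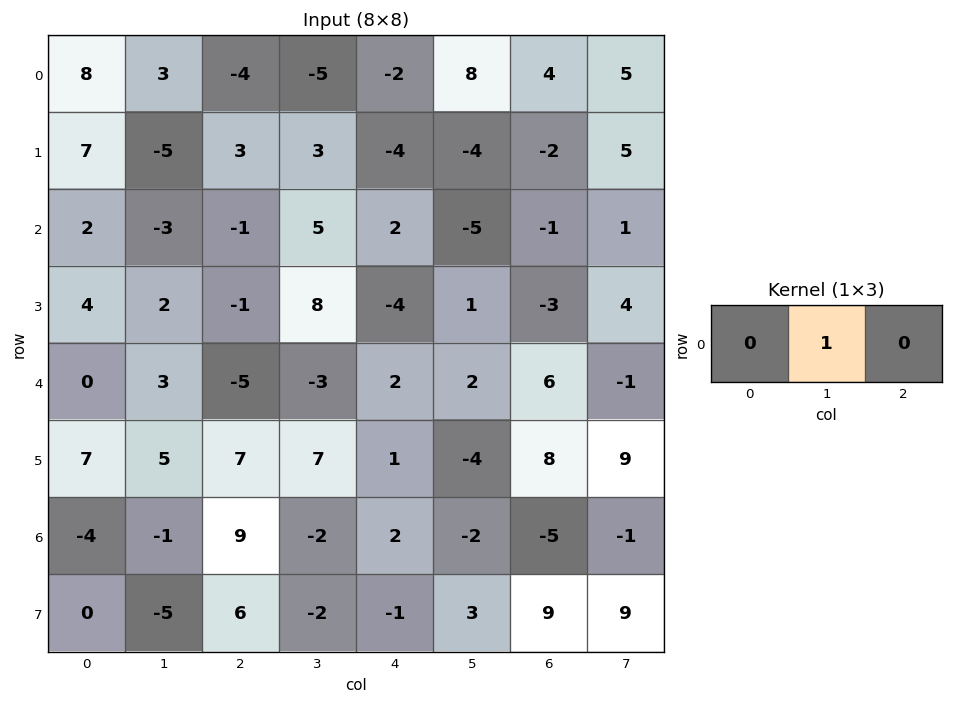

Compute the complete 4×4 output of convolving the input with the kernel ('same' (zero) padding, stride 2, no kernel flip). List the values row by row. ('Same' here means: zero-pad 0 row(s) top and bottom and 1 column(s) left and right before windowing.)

Output[0,0]: The receptive field on the zero-padded input at this output position is [0 8 3]. Elementwise product with the kernel and sum: 8·1.

8 -4 -2 4
2 -1 2 -1
0 -5 2 6
-4 9 2 -5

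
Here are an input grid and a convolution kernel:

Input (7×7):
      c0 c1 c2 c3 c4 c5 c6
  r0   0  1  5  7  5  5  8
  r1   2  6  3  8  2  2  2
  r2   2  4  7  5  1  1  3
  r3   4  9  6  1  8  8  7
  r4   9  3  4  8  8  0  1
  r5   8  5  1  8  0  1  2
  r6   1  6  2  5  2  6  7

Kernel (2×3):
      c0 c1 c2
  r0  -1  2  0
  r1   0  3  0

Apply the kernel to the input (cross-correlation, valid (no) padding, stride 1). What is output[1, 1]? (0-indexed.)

21

The receptive field on the input at this output position is [6 3 8 / 4 7 5]. Elementwise product with the kernel and sum: 6·-1 + 3·2 + 7·3.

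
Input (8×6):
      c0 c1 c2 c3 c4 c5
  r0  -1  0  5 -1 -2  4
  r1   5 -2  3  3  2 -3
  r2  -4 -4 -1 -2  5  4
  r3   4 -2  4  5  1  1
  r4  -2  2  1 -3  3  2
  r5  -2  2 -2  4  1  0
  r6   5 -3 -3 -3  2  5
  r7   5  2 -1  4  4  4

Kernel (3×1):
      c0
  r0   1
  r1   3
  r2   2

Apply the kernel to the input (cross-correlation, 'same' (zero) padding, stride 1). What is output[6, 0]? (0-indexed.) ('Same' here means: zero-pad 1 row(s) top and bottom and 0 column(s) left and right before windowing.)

The receptive field on the zero-padded input at this output position is [-2 / 5 / 5]. Elementwise product with the kernel and sum: -2·1 + 5·3 + 5·2.

23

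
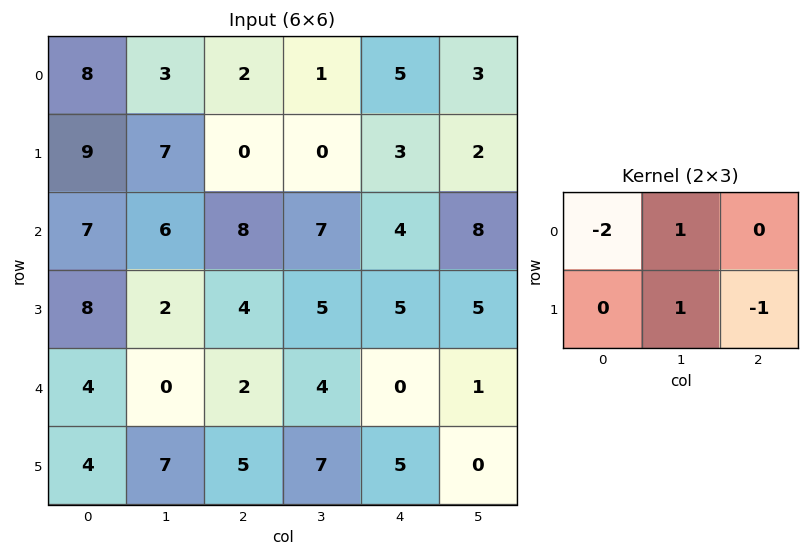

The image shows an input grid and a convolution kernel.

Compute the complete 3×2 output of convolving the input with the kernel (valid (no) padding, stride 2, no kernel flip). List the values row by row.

-6 -6
-10 -9
-6 2

Output[0,0]: The receptive field on the input at this output position is [8 3 2 / 9 7 0]. Elementwise product with the kernel and sum: 8·-2 + 3·1 + 7·1 + 0·-1.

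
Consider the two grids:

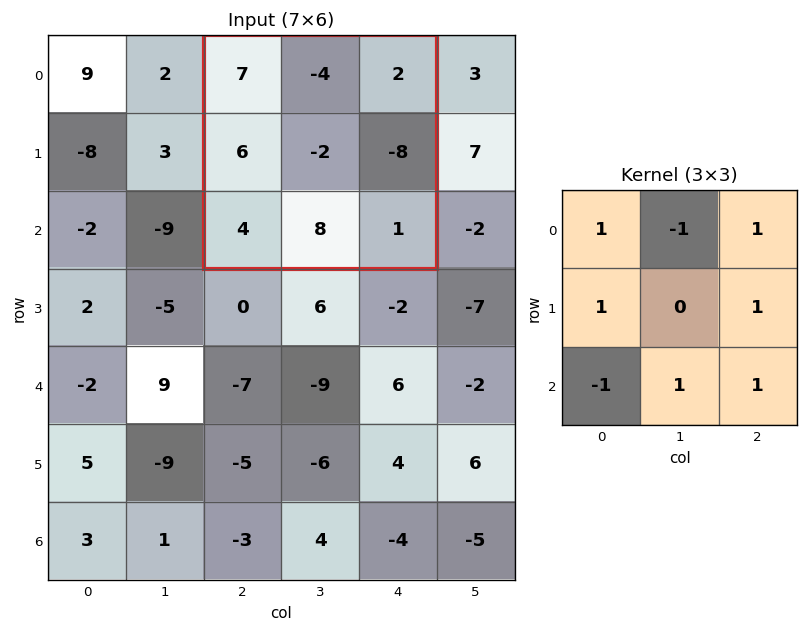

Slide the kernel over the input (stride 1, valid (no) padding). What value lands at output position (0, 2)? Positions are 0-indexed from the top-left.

The receptive field on the input at this output position is [7 -4 2 / 6 -2 -8 / 4 8 1]. Elementwise product with the kernel and sum: 7·1 + -4·-1 + 2·1 + 6·1 + -8·1 + 4·-1 + 8·1 + 1·1.

16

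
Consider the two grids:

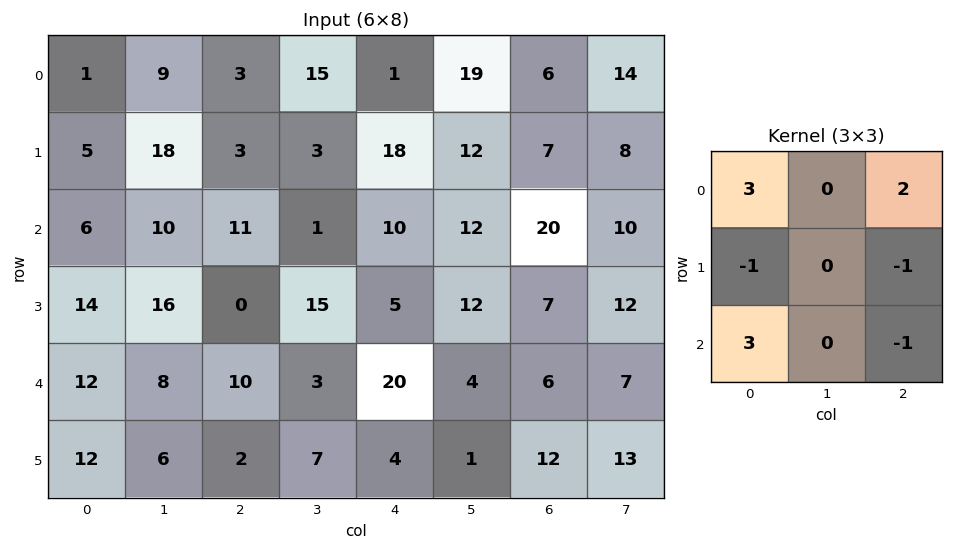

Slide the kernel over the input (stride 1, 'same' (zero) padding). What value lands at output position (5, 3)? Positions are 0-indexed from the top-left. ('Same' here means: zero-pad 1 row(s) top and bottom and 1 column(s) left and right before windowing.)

The receptive field on the zero-padded input at this output position is [10 3 20 / 2 7 4 / 0 0 0]. Elementwise product with the kernel and sum: 10·3 + 20·2 + 2·-1 + 4·-1 + 0·3 + 0·-1.

64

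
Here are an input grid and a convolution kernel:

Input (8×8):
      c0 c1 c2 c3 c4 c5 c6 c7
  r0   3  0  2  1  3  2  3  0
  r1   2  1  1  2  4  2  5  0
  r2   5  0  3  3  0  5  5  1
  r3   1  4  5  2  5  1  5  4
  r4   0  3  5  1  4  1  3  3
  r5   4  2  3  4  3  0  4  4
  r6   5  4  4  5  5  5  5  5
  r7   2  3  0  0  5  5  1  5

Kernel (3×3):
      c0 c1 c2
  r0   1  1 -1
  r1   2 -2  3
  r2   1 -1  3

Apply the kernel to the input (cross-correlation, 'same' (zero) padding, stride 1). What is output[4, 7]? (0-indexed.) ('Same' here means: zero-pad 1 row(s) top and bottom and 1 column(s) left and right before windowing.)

9

The receptive field on the zero-padded input at this output position is [5 4 0 / 3 3 0 / 4 4 0]. Elementwise product with the kernel and sum: 5·1 + 4·1 + 0·-1 + 3·2 + 3·-2 + 0·3 + 4·1 + 4·-1 + 0·3.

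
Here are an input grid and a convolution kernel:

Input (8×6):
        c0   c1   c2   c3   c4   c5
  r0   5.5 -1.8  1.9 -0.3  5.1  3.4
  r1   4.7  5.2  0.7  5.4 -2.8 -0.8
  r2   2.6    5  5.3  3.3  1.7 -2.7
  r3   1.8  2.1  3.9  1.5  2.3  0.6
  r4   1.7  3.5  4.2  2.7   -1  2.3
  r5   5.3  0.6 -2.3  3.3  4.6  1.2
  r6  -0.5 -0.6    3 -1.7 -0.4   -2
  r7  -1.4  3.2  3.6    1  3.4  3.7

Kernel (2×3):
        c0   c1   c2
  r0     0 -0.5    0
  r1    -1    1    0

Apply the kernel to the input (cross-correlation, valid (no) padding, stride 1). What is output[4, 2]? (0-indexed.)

4.25

The receptive field on the input at this output position is [4.2 2.7 -1 / -2.3 3.3 4.6]. Elementwise product with the kernel and sum: 2.7·-0.5 + -2.3·-1 + 3.3·1.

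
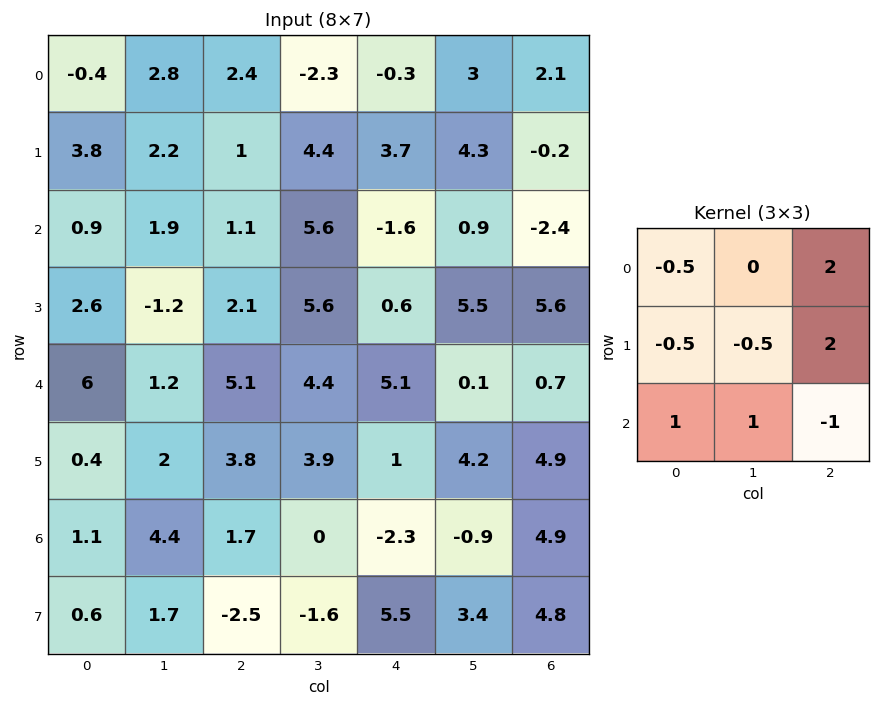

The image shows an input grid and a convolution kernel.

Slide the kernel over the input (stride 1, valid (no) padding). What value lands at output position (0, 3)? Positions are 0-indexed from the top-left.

14.8

The receptive field on the input at this output position is [-2.3 -0.3 3 / 4.4 3.7 4.3 / 5.6 -1.6 0.9]. Elementwise product with the kernel and sum: -2.3·-0.5 + 3·2 + 4.4·-0.5 + 3.7·-0.5 + 4.3·2 + 5.6·1 + -1.6·1 + 0.9·-1.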